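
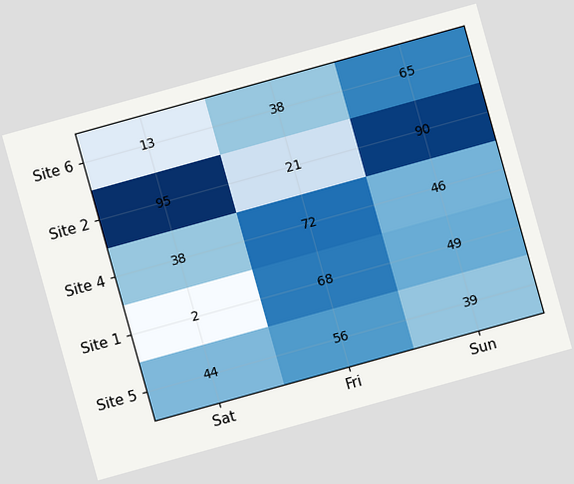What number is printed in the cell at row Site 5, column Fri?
The chart is tilted about 16° counter-clockwise. The (Site 5, Fri) cell reads 56.

56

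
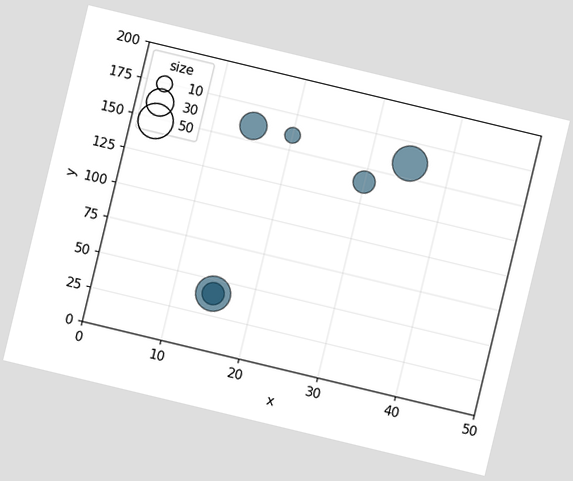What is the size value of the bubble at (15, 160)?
The chart is tilted about 14° clockwise. Matching the bubble at (15, 160) against the size legend gives 30.

30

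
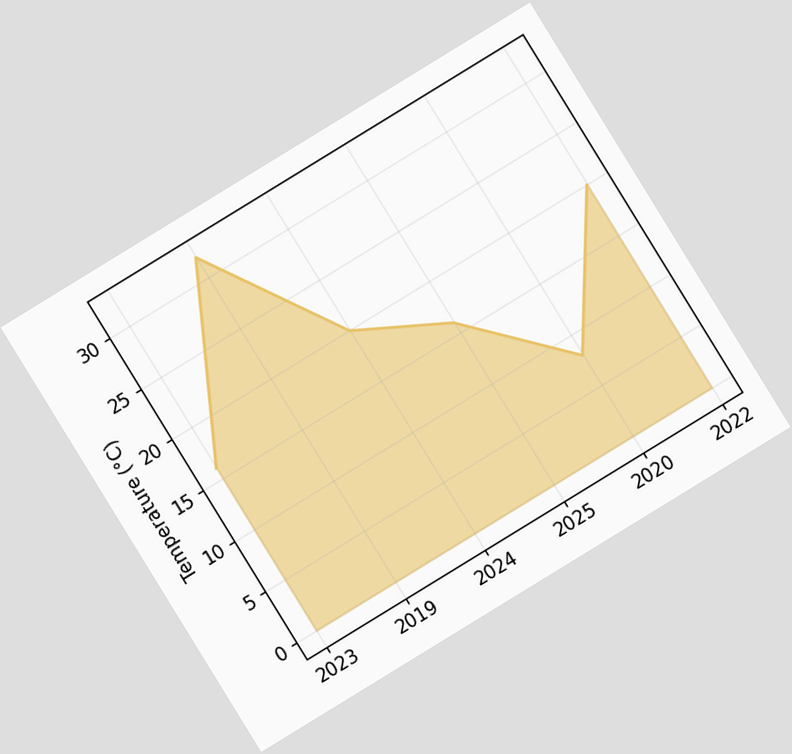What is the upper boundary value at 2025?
16°C

The chart is tilted about 32° counter-clockwise. At 2025 the upper boundary is at 16°C.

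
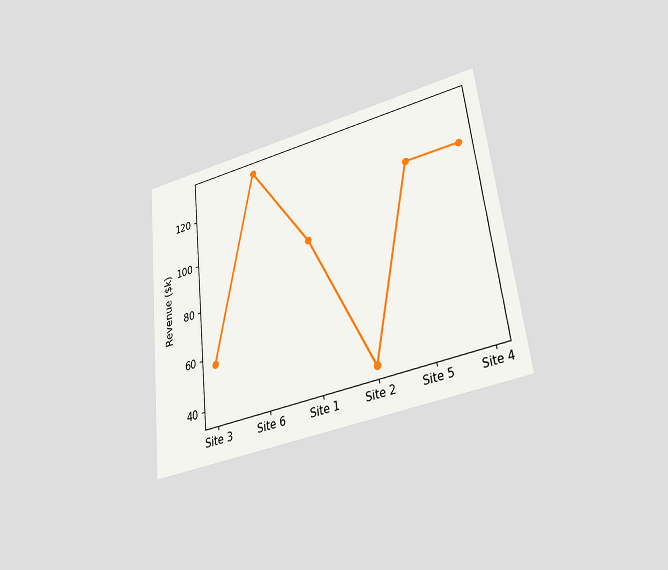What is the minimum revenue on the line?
The chart is tilted about 7° counter-clockwise and viewed slightly from below. The lowest point is at Site 2, and reading across to the y-axis gives $38k.

$38k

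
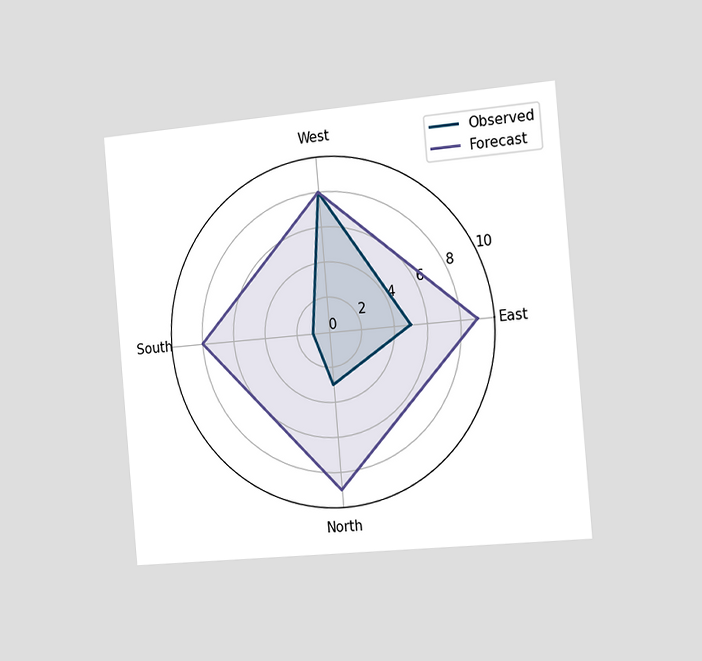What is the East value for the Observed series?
The chart is tilted about 5° counter-clockwise and viewed slightly from the right. On the East axis, Observed reaches 5.

5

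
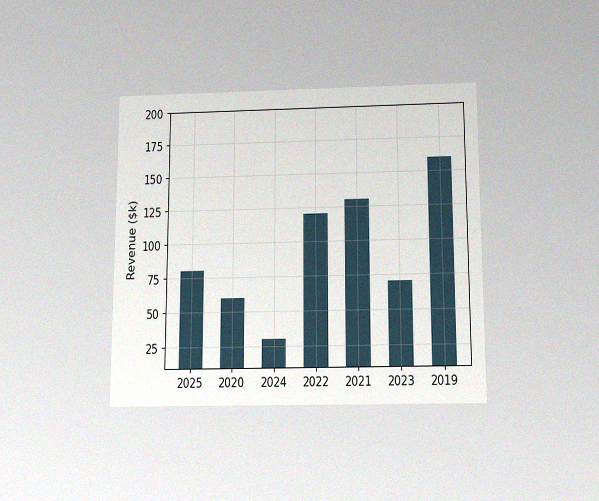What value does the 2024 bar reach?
The chart is viewed slightly from below, with some photo noise. Reading along the chart's y-axis, the 2024 bar reaches $30k.

$30k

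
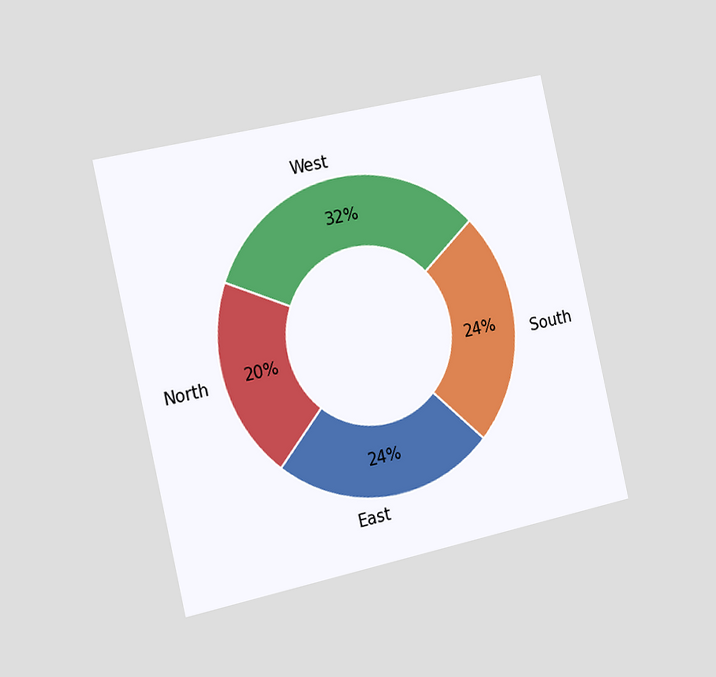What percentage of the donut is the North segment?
The chart is tilted about 13° counter-clockwise and viewed slightly from the left. The North segment takes up 20% of the ring.

20%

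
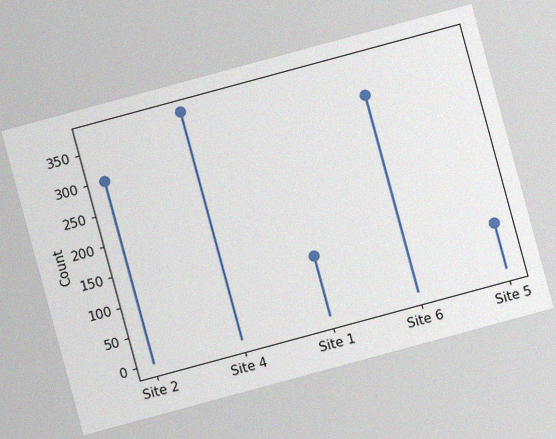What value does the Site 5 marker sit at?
75

The chart is tilted about 15° counter-clockwise, with some photo noise. The Site 5 marker sits at 75.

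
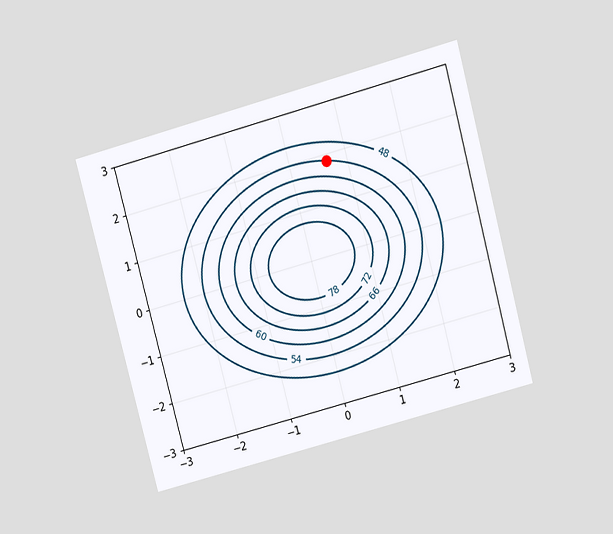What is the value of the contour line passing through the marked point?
54

The chart is tilted about 15° counter-clockwise and viewed slightly from above. The marked point sits on the contour labelled 54.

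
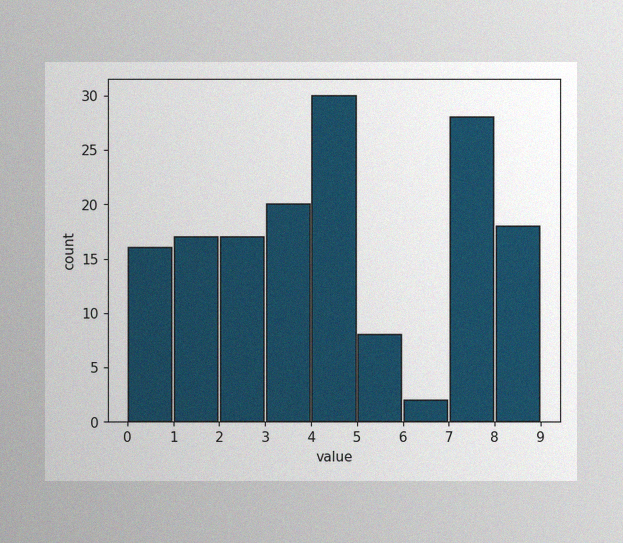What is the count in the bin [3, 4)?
The image has some photo noise and uneven lighting. The [3, 4) bin has height 20.

20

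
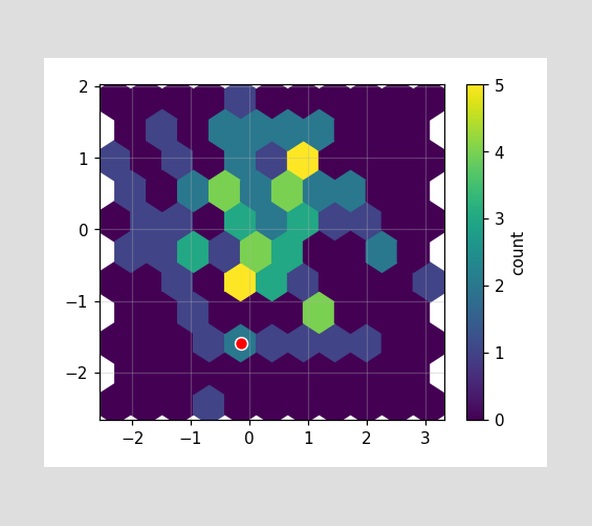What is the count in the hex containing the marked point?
The marked hex reads 2 on the colorbar.

2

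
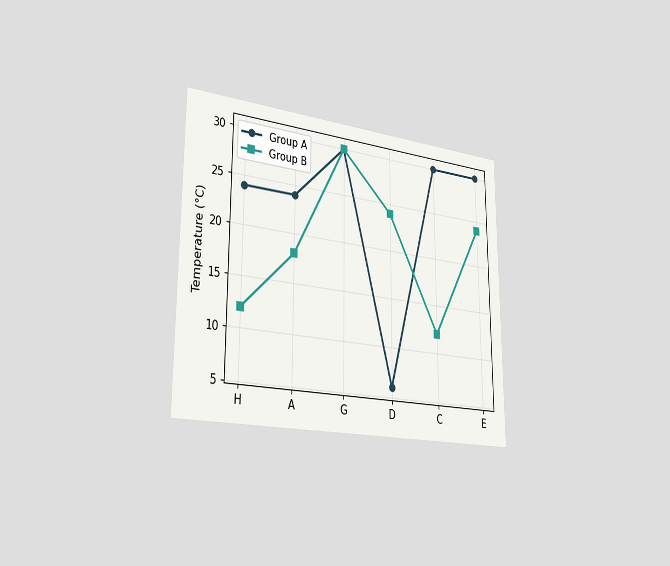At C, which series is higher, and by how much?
Group A, by 18°C

The chart is viewed slightly from the left. At C, Group A sits above the other line by 18°C.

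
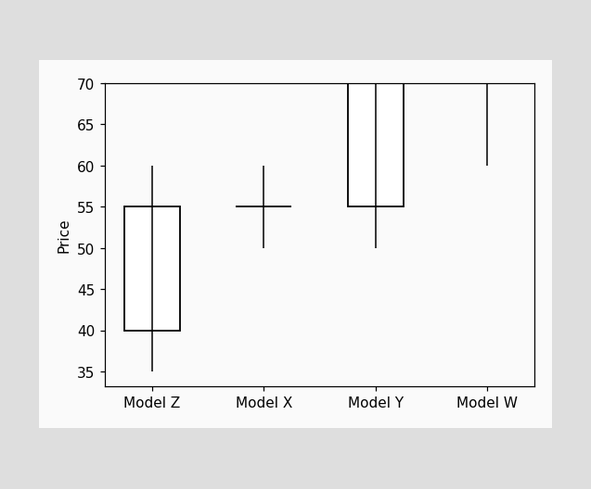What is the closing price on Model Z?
The Model Z candle closes at 55.

55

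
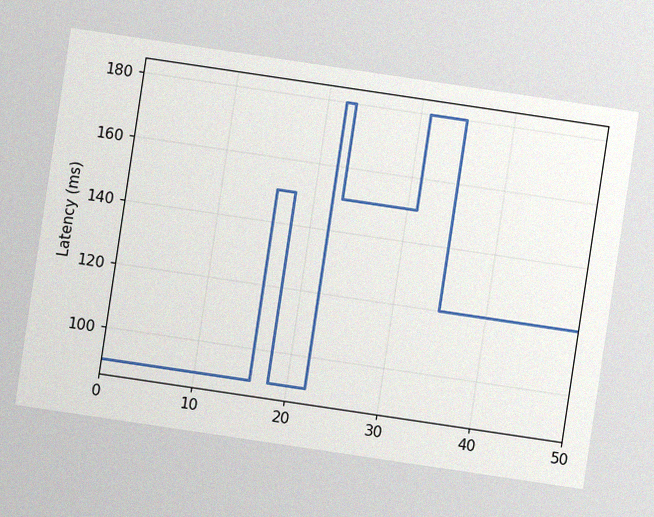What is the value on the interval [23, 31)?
The chart is tilted about 8° clockwise, with some photo noise. On [23, 31) the step sits at 150ms.

150ms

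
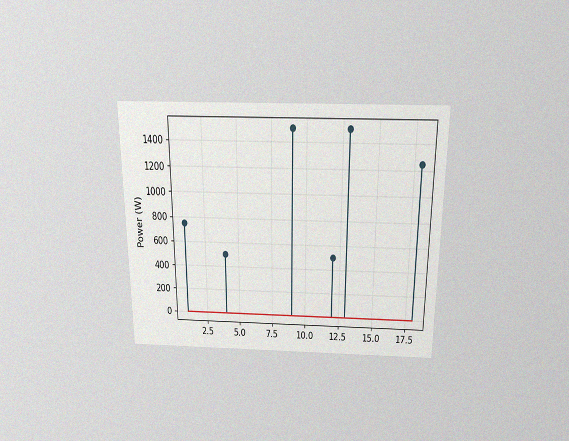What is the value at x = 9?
1500W

The chart is viewed slightly from above, with some photo noise. The stem at x=9 reaches 1500W.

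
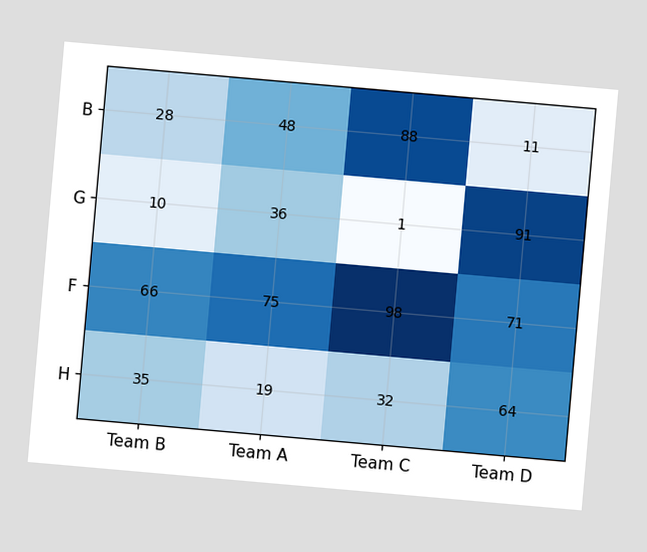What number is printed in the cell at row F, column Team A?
The chart is tilted about 5° clockwise. The (F, Team A) cell reads 75.

75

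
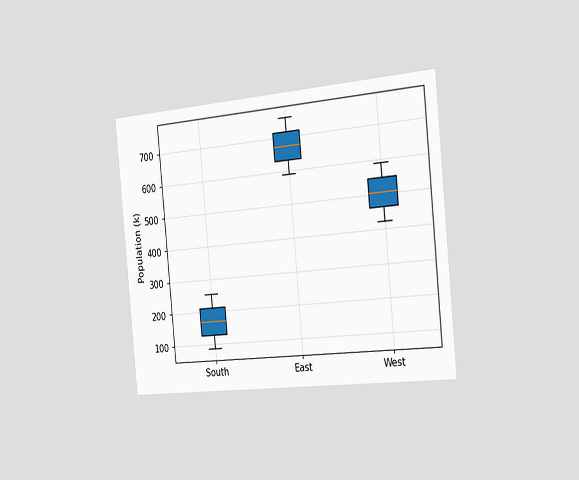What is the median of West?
The chart is tilted about 5° counter-clockwise and viewed slightly from the right. The median line in the West box sits at 504k.

504k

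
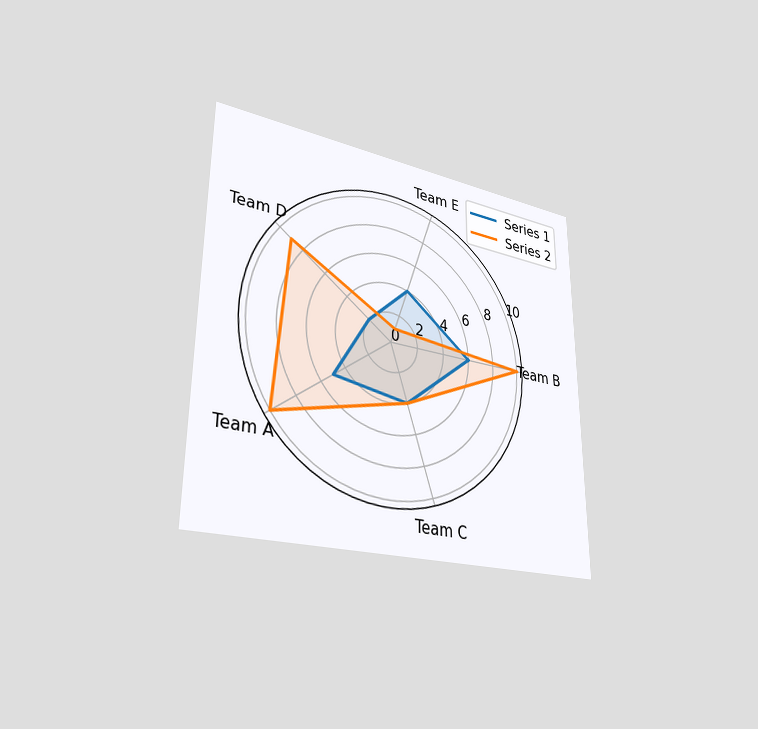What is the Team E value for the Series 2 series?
The chart is viewed slightly from the left. On the Team E axis, Series 2 reaches 1.

1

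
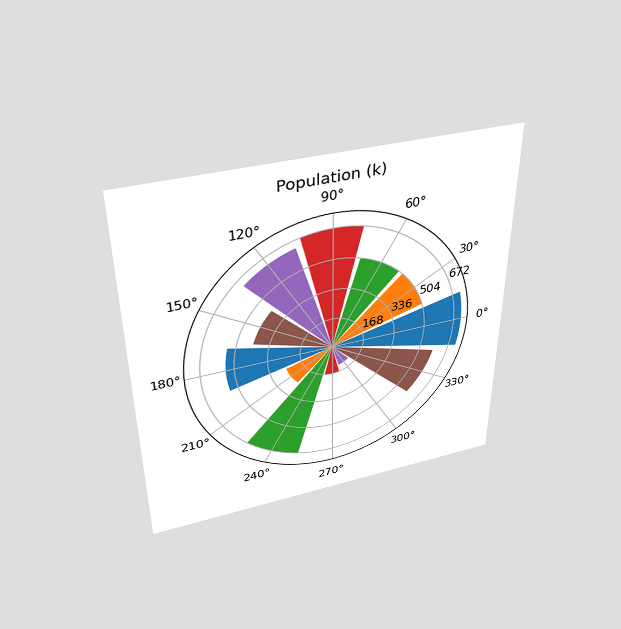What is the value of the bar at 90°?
The chart is viewed slightly from above. The bar at 90° reaches 672k on the radial axis.

672k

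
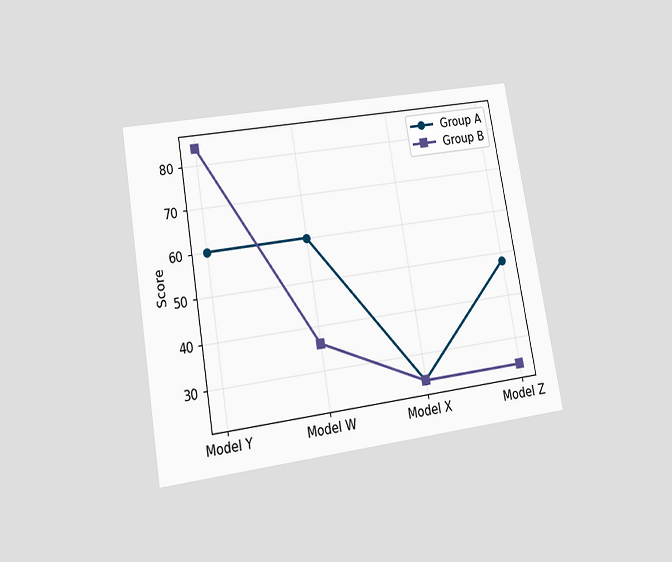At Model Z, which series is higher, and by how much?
The chart is tilted about 10° counter-clockwise and viewed slightly from below. At Model Z, Group A sits above the other line by 24.

Group A, by 24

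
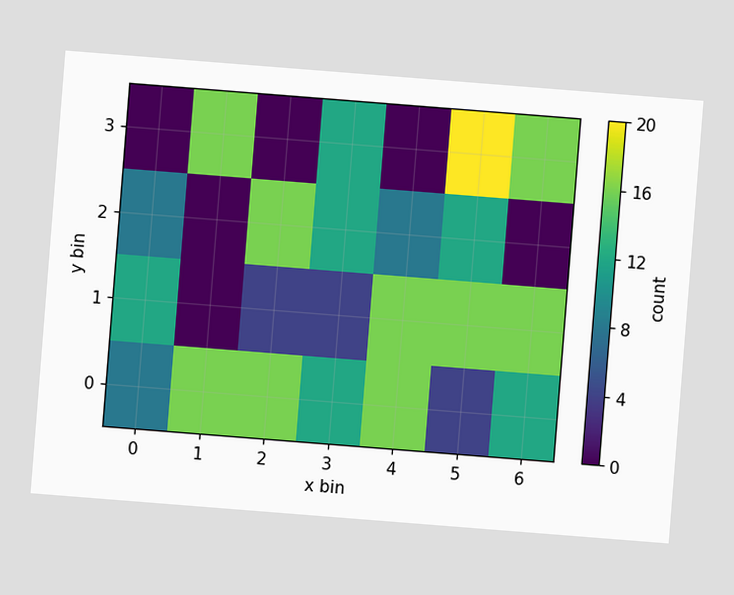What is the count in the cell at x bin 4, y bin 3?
0

The chart is tilted about 5° clockwise. Matching the cell (4, 3) against the colorbar gives 0.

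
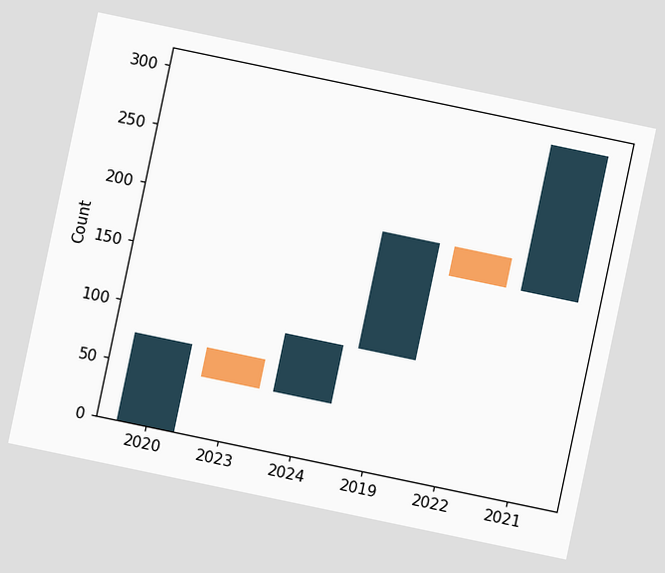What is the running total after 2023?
The chart is tilted about 12° clockwise. After 2023 the running total reaches 50.

50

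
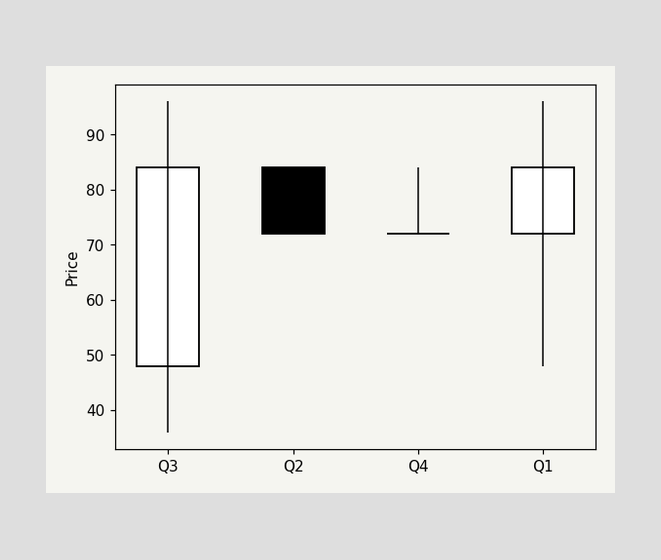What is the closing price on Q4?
72

The Q4 candle closes at 72.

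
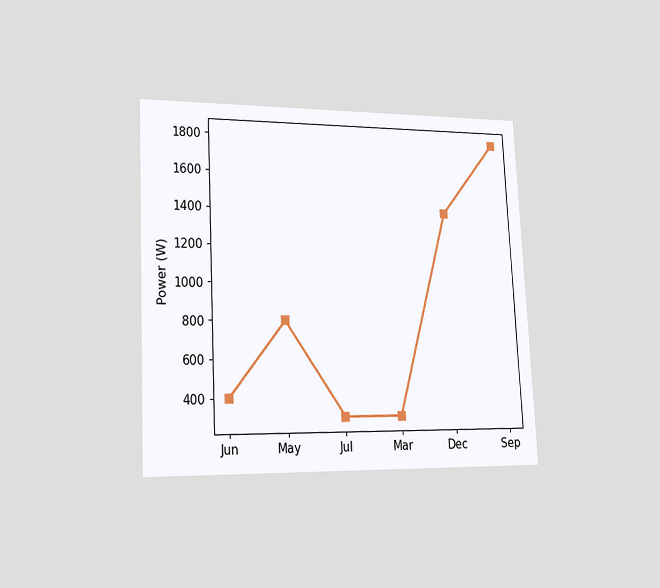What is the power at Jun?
The chart is tilted about 3° counter-clockwise and viewed slightly from the left. At Jun, the line is at 400W.

400W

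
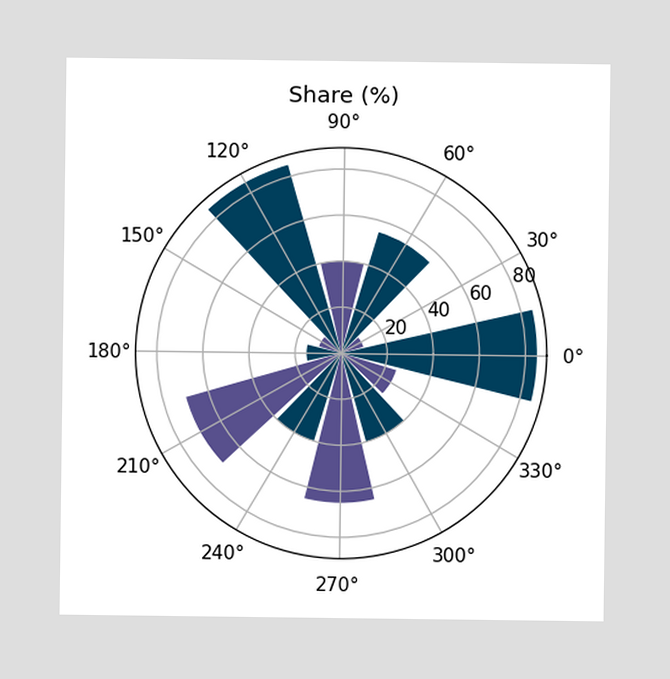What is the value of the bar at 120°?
The bar at 120° reaches 85% on the radial axis.

85%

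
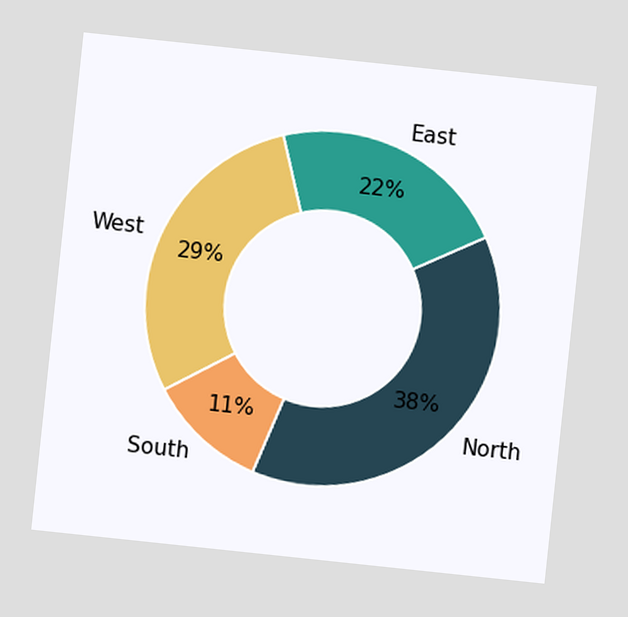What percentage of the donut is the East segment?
22%

The chart is tilted about 6° clockwise. The East segment takes up 22% of the ring.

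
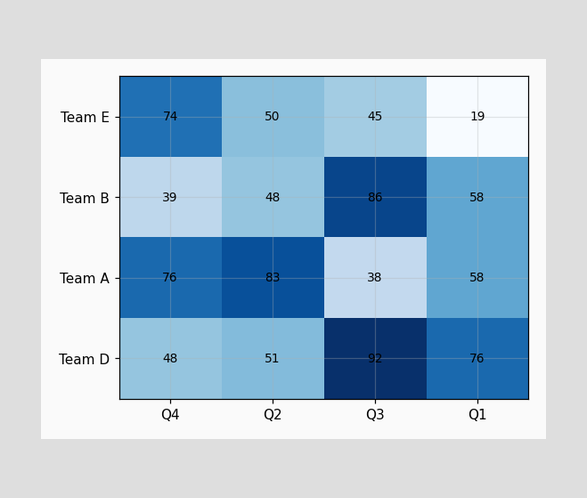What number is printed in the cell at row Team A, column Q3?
The (Team A, Q3) cell reads 38.

38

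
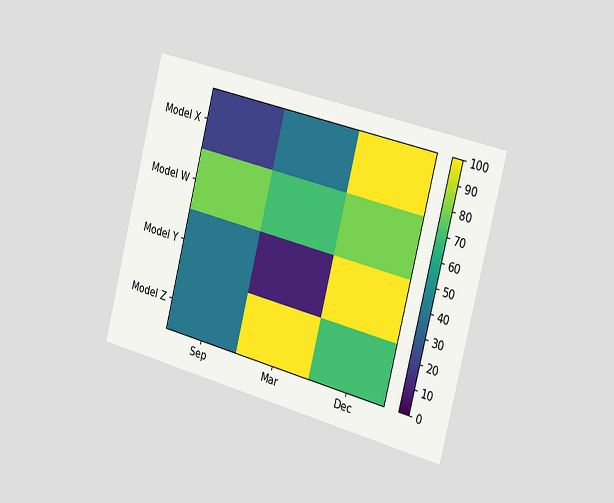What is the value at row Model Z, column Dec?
70

The chart is tilted about 14° clockwise and viewed slightly from the right. Matching cell (Model Z, Dec) against the colorbar gives 70.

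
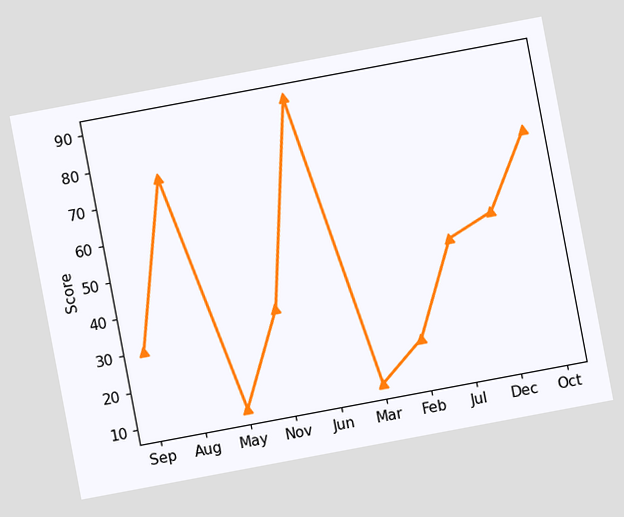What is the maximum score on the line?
90

The chart is tilted about 11° counter-clockwise. The highest point is at Jun, and reading across to the y-axis gives 90.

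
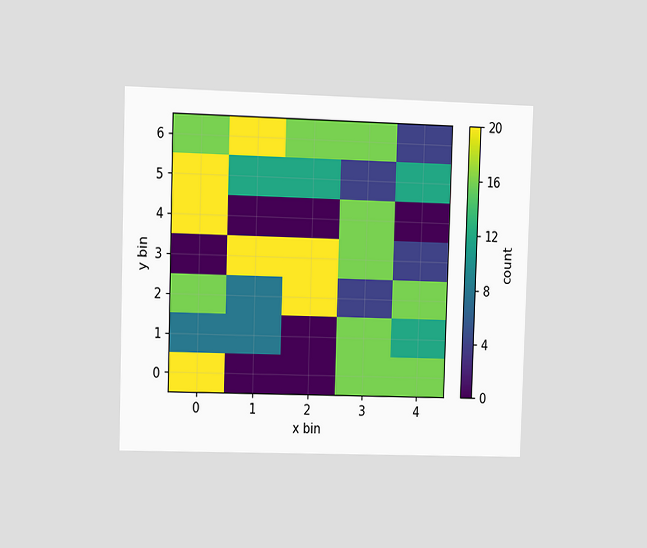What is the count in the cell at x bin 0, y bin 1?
8

The chart is viewed at a slight angle. Matching the cell (0, 1) against the colorbar gives 8.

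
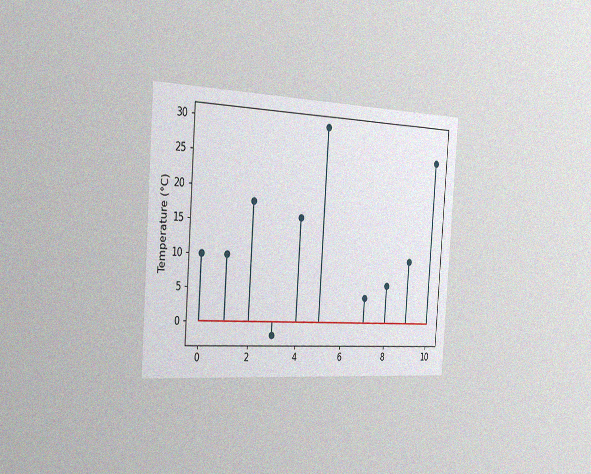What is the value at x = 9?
10°C

The chart is tilted about 4° clockwise and viewed slightly from the left, with some photo noise. The stem at x=9 reaches 10°C.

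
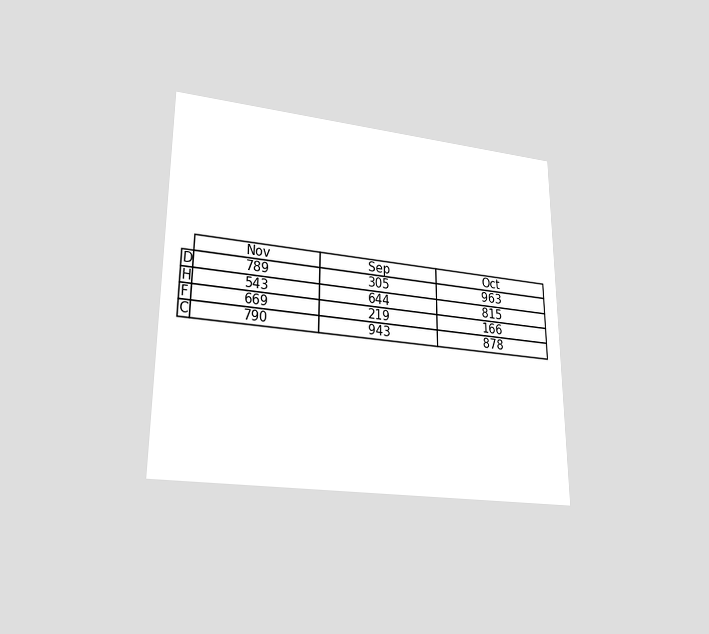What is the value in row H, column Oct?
815

The chart is viewed at a slight angle. The (H, Oct) cell reads 815.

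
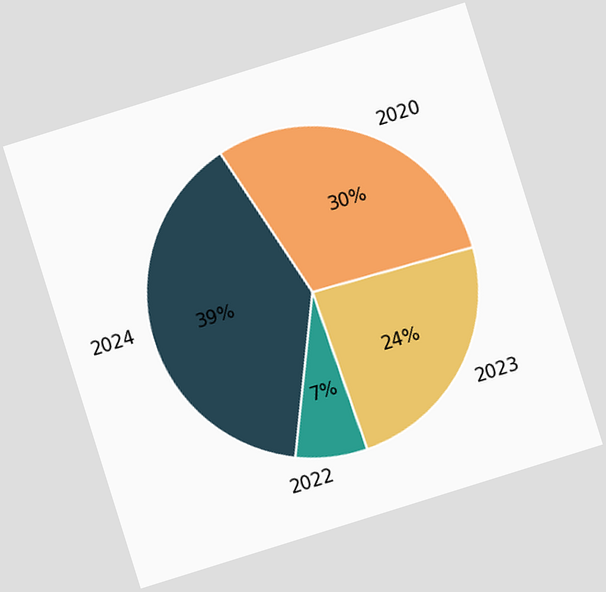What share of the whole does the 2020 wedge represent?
The chart is tilted about 17° counter-clockwise. The 2020 slice takes up 30% of the pie.

30%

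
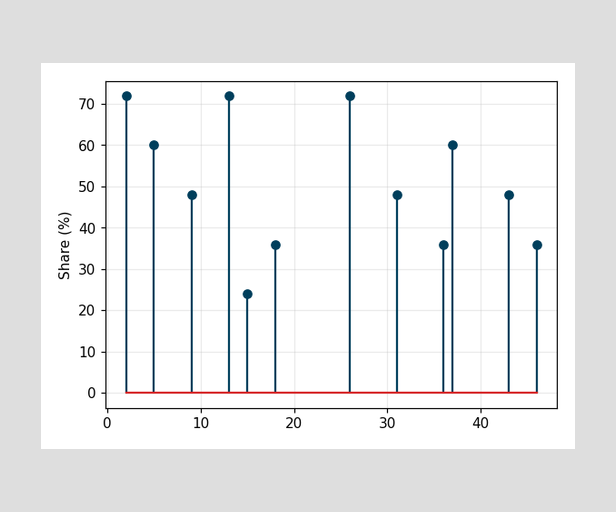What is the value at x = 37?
The stem at x=37 reaches 60%.

60%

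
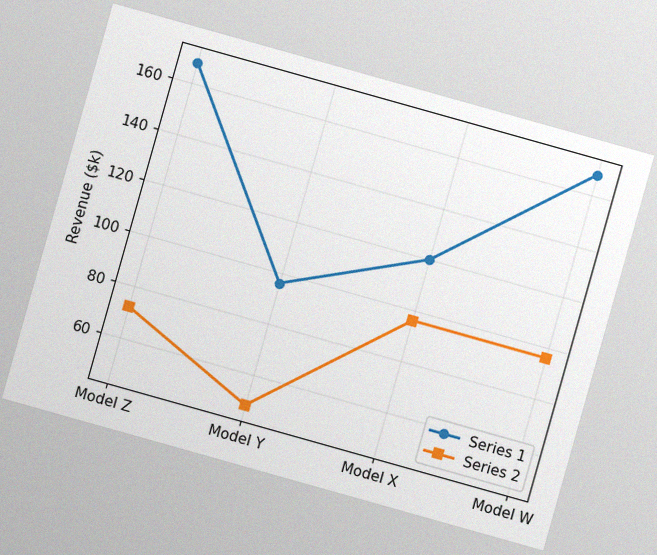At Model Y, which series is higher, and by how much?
Series 1, by $48k

The chart is tilted about 16° clockwise, with some photo noise. At Model Y, Series 1 sits above the other line by $48k.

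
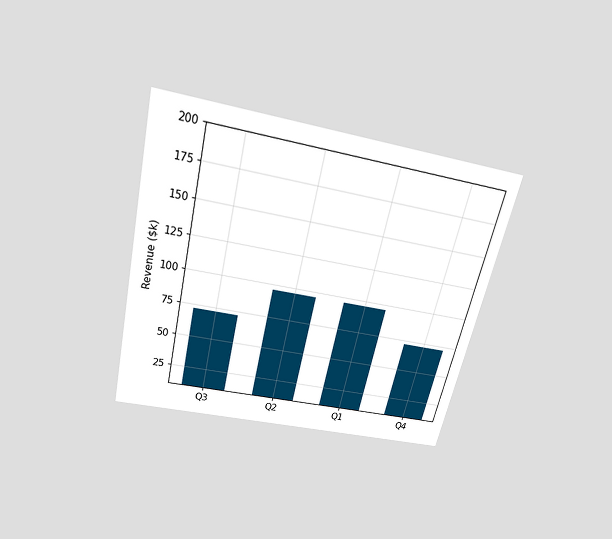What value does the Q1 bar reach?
$96k

The chart is tilted about 13° clockwise and viewed slightly from above. Reading along the chart's y-axis, the Q1 bar reaches $96k.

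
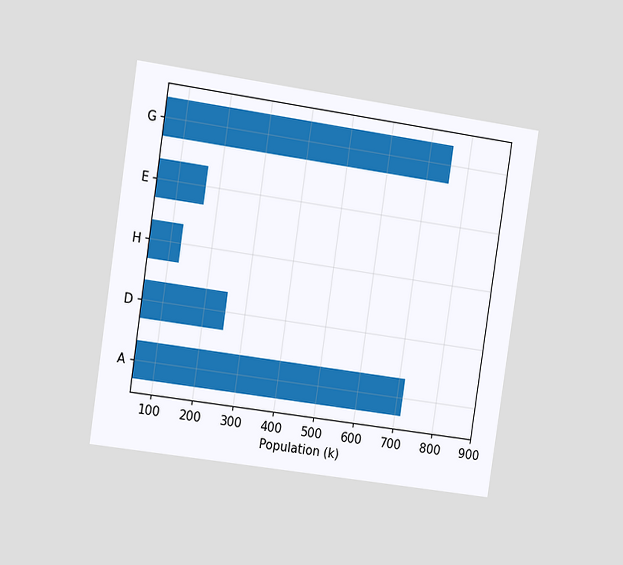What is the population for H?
The chart is tilted about 8° clockwise and viewed slightly from the left. Reading along the chart's x-axis, the H bar reaches 126k.

126k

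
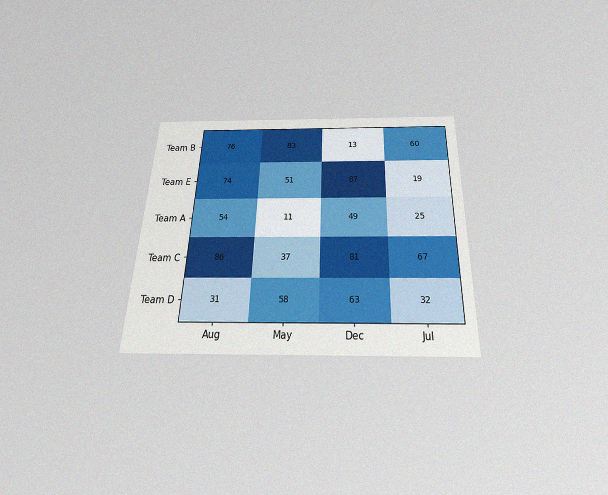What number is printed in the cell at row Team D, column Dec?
63

The chart is tilted about 2° clockwise and viewed slightly from below, with some photo noise. The (Team D, Dec) cell reads 63.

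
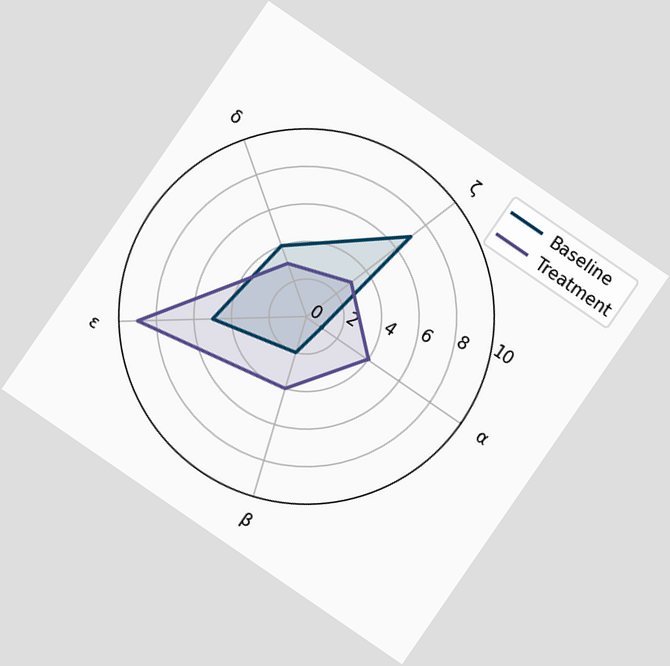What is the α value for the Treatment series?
The chart is tilted about 35° clockwise. On the α axis, Treatment reaches 4.

4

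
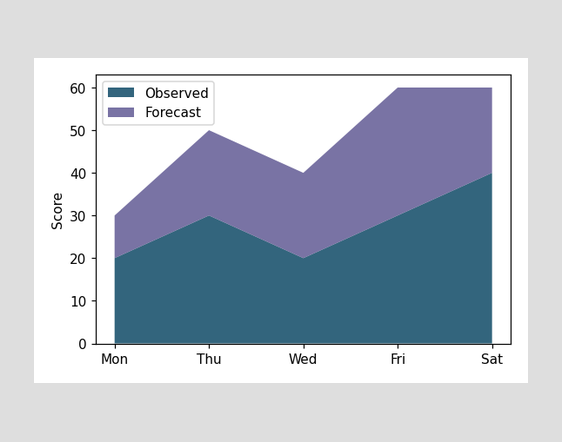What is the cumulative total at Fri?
60

The stacked total at Fri reaches 60.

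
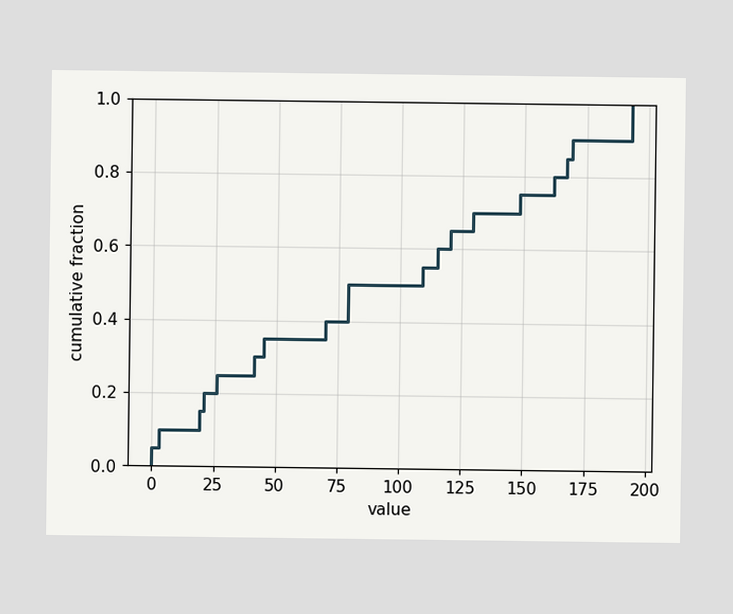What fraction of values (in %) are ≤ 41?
At x=41 the ECDF step is at 30%.

30%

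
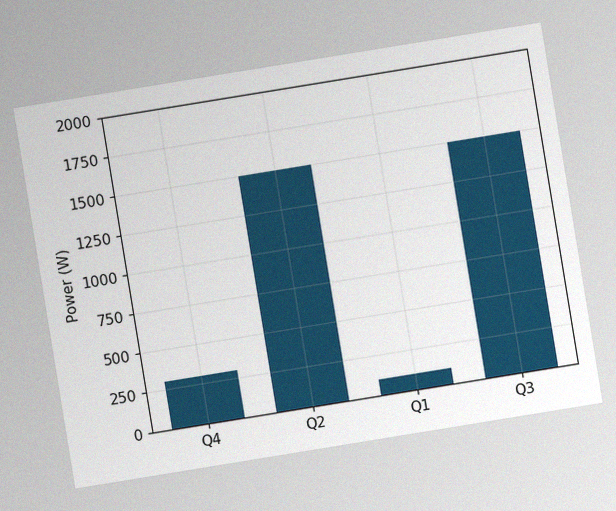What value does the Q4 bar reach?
300W

The chart is tilted about 9° counter-clockwise, with some photo noise. Reading along the chart's y-axis, the Q4 bar reaches 300W.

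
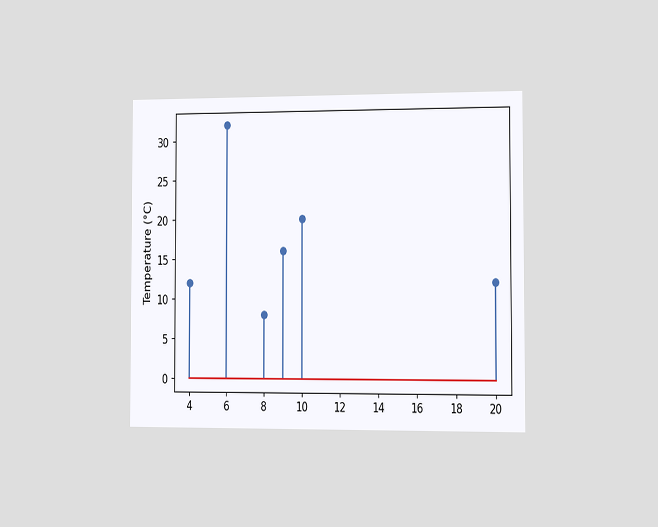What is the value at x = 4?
The chart is viewed slightly from the right. The stem at x=4 reaches 12°C.

12°C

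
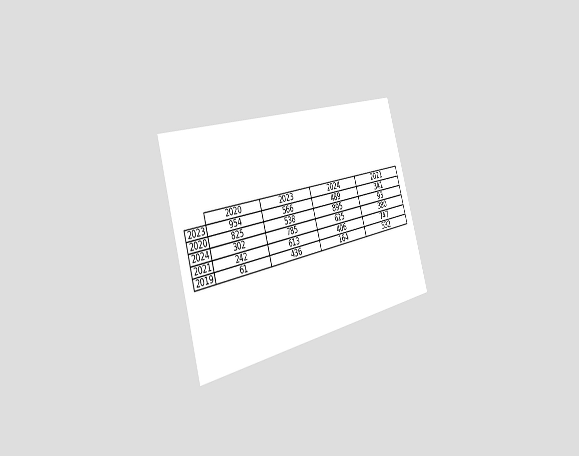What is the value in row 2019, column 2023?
The chart is tilted about 16° counter-clockwise and viewed slightly from the left. The (2019, 2023) cell reads 436.

436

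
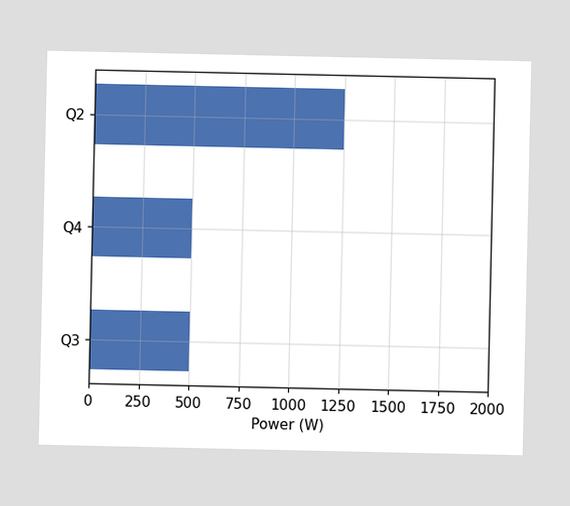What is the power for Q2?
1250W

Reading along the chart's x-axis, the Q2 bar reaches 1250W.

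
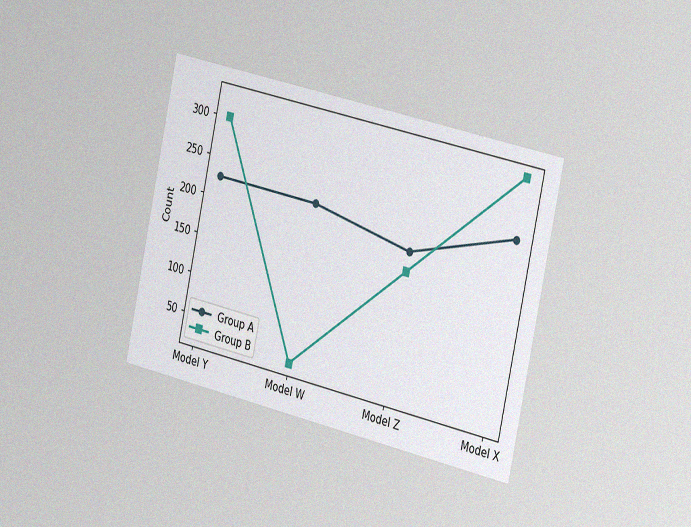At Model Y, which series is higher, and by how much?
Group B, by 75

The chart is tilted about 13° clockwise and viewed slightly from the right, with some photo noise. At Model Y, Group B sits above the other line by 75.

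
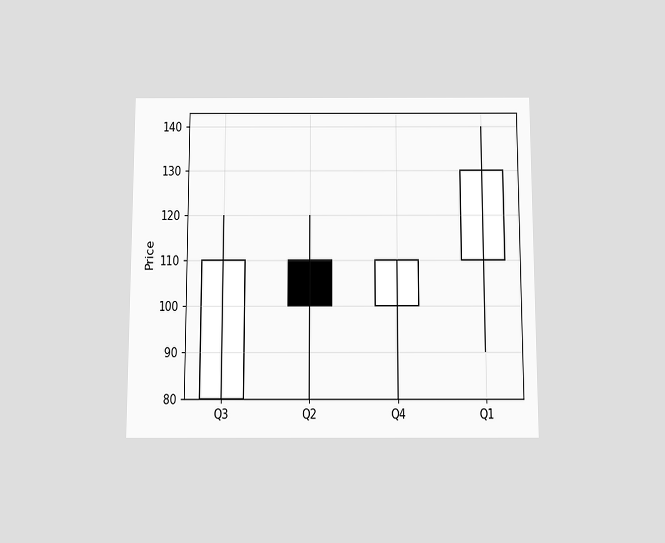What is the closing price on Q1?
The chart is viewed slightly from below. The Q1 candle closes at 130.

130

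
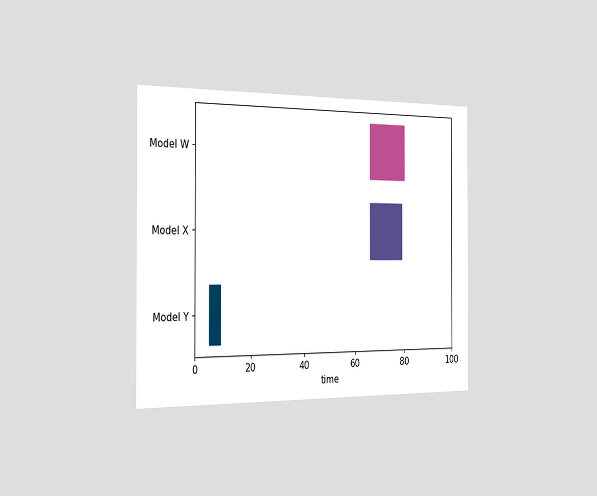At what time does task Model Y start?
The chart is viewed slightly from the left. The Model Y bar begins at t=5.

5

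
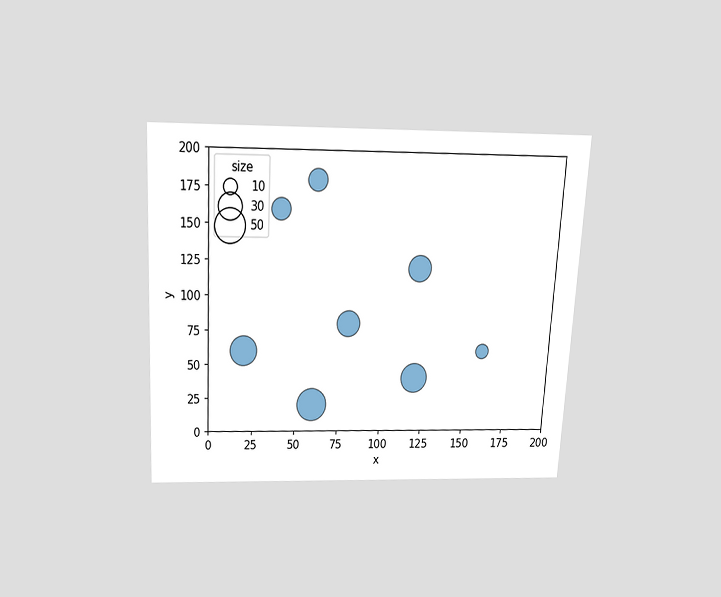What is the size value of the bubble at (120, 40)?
40

The chart is tilted about 3° clockwise and viewed slightly from above. Matching the bubble at (120, 40) against the size legend gives 40.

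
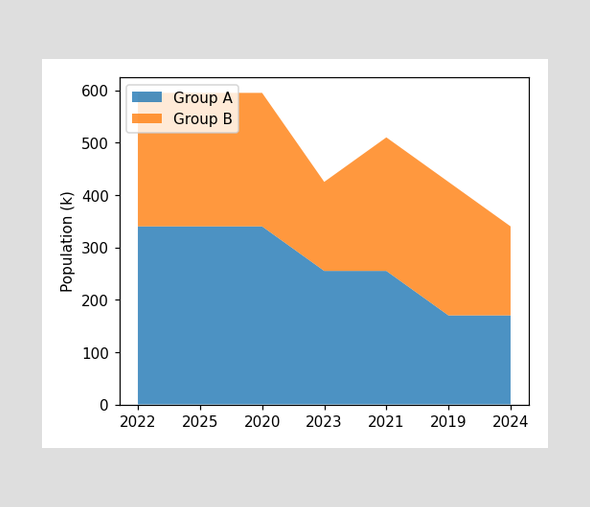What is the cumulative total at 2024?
340k

The stacked total at 2024 reaches 340k.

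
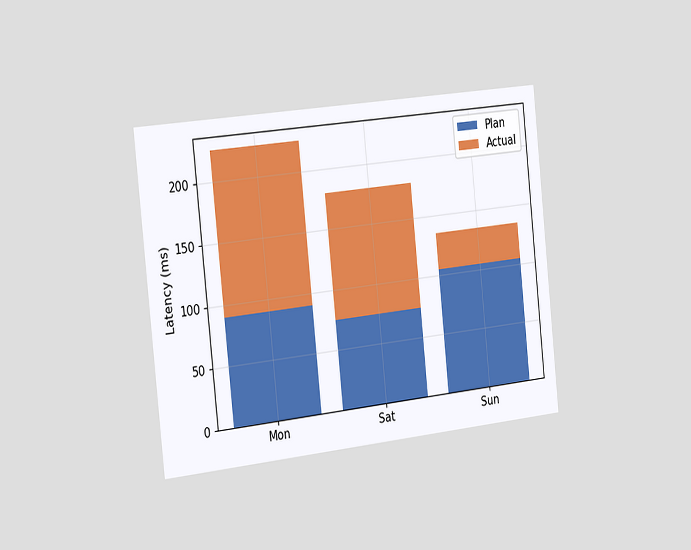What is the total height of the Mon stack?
The chart is tilted about 6° counter-clockwise and viewed slightly from the left. The Mon stack's top reaches 225ms on the y-axis.

225ms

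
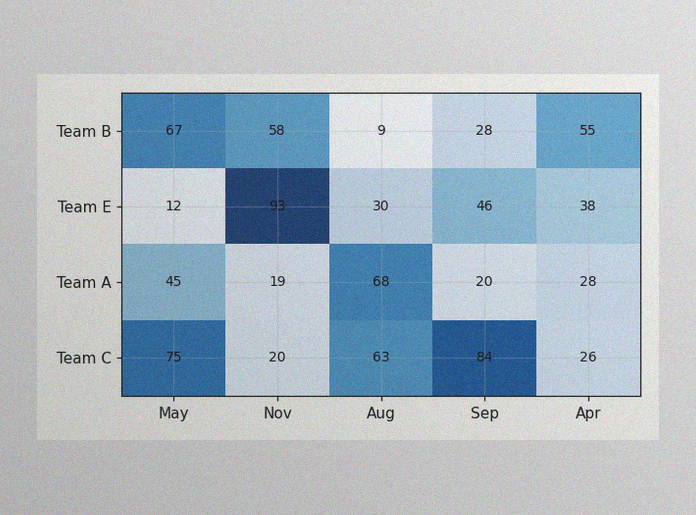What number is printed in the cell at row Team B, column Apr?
The image has some photo noise and uneven lighting. The (Team B, Apr) cell reads 55.

55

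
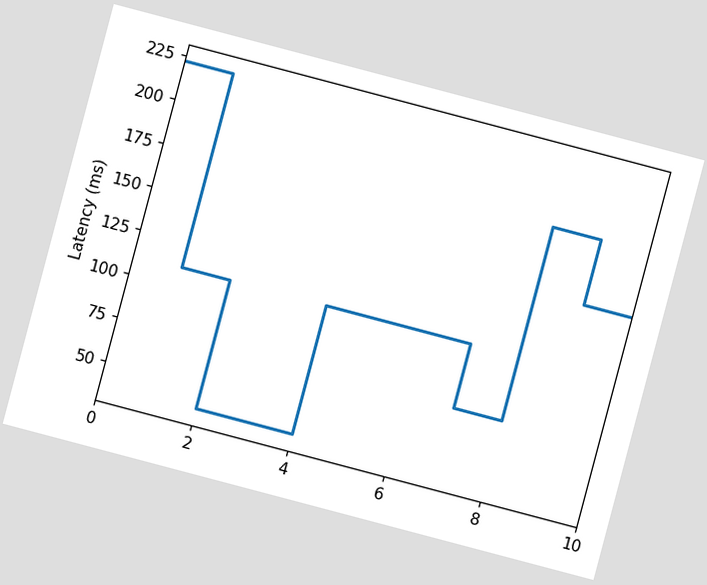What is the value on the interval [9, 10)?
148ms

The chart is tilted about 15° clockwise. On [9, 10) the step sits at 148ms.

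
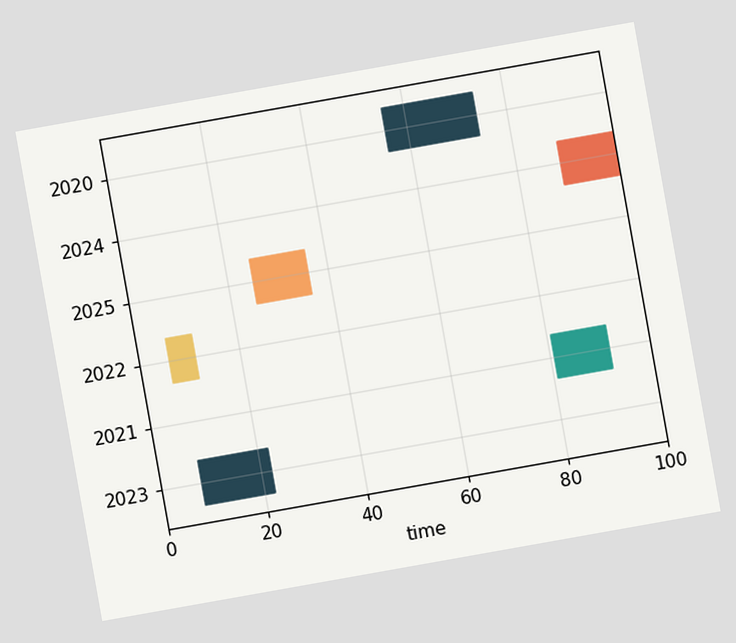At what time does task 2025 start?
25

The chart is tilted about 10° counter-clockwise. The 2025 bar begins at t=25.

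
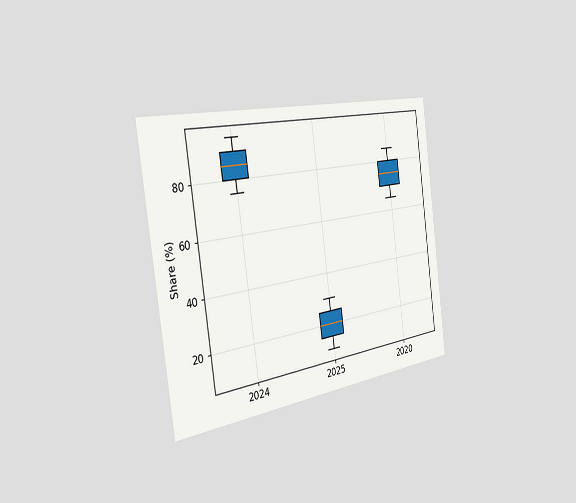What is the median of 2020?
75%

The chart is tilted about 8° counter-clockwise and viewed slightly from the left. The median line in the 2020 box sits at 75%.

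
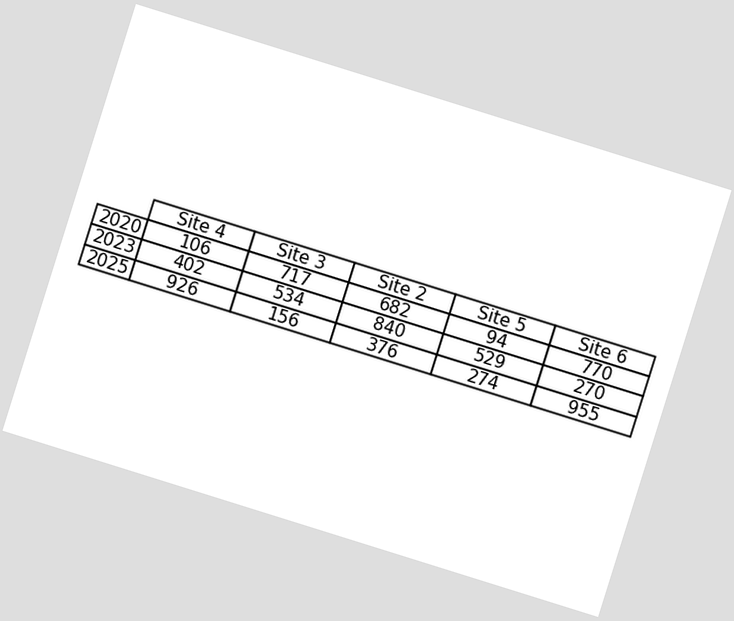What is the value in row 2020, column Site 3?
717

The chart is tilted about 17° clockwise. The (2020, Site 3) cell reads 717.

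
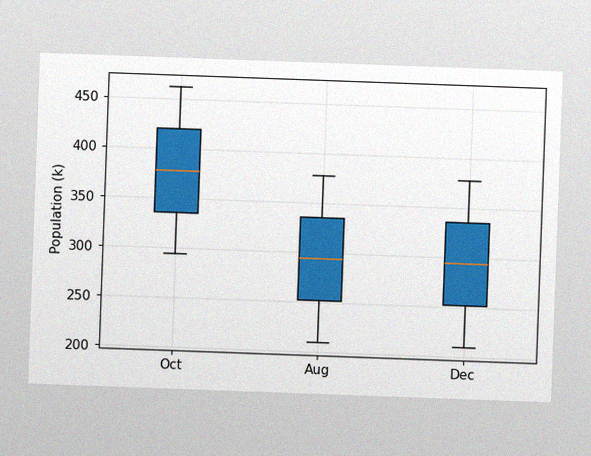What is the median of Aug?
The chart is tilted about 2° clockwise, with some photo noise. The median line in the Aug box sits at 294k.

294k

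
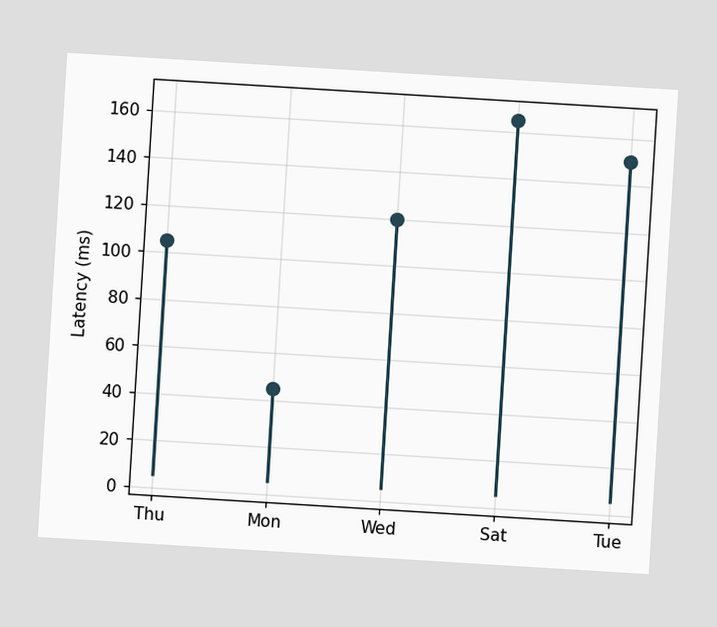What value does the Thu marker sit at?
The chart is tilted about 3° clockwise. The Thu marker sits at 105ms.

105ms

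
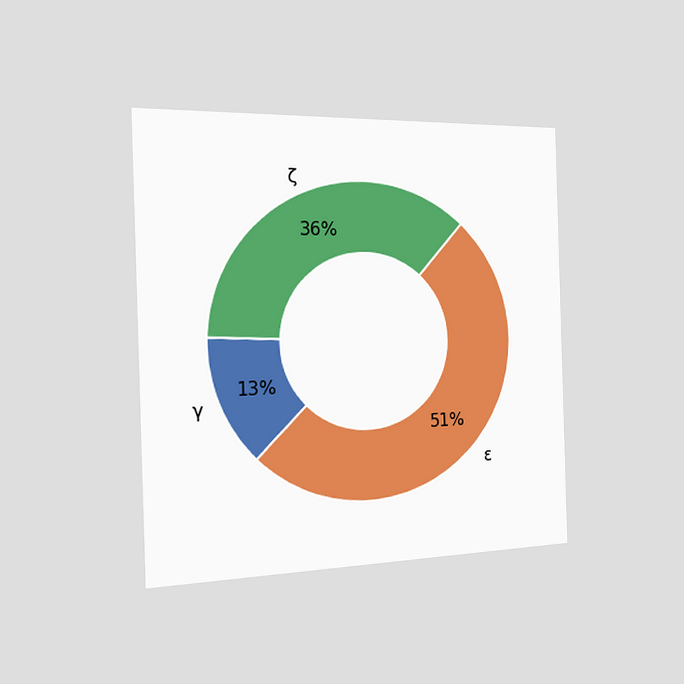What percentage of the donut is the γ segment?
The chart is viewed slightly from the left. The γ segment takes up 13% of the ring.

13%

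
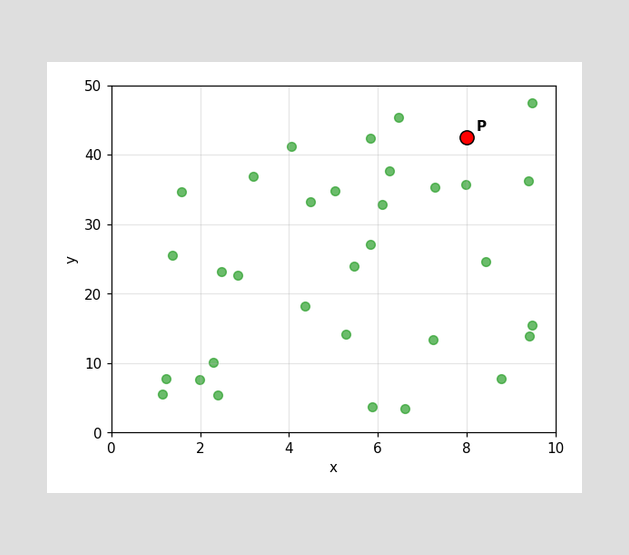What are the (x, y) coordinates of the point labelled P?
Following the gridlines from P to each axis, P sits at (8, 42.5).

(8, 42.5)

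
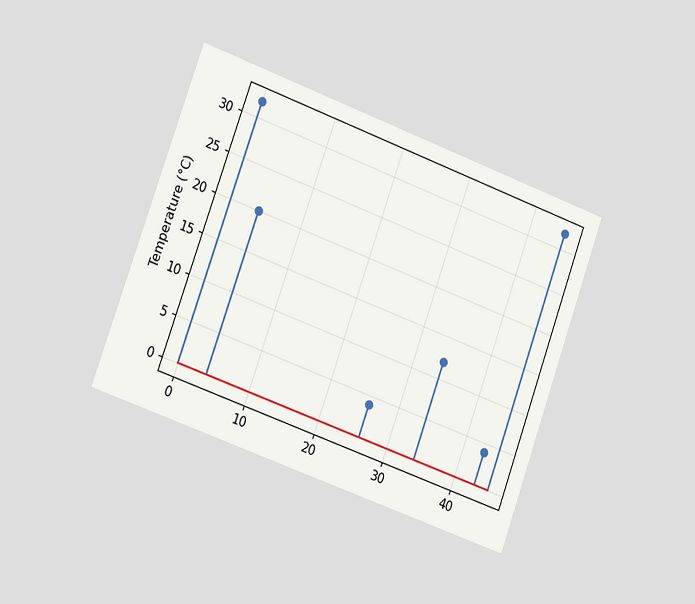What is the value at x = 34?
12°C

The chart is tilted about 20° clockwise and viewed slightly from the left. The stem at x=34 reaches 12°C.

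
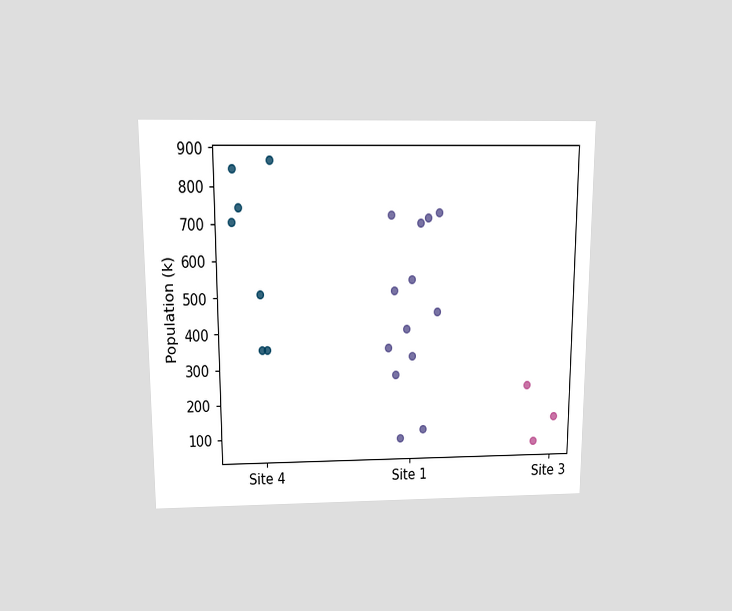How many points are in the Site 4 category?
7

The chart is viewed slightly from above. Counting the markers in the Site 4 column gives 7.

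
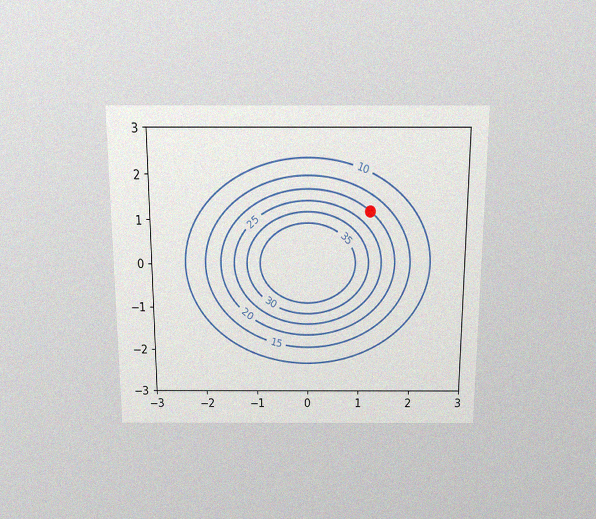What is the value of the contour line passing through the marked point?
20

The chart is viewed slightly from above, with some photo noise. The marked point sits on the contour labelled 20.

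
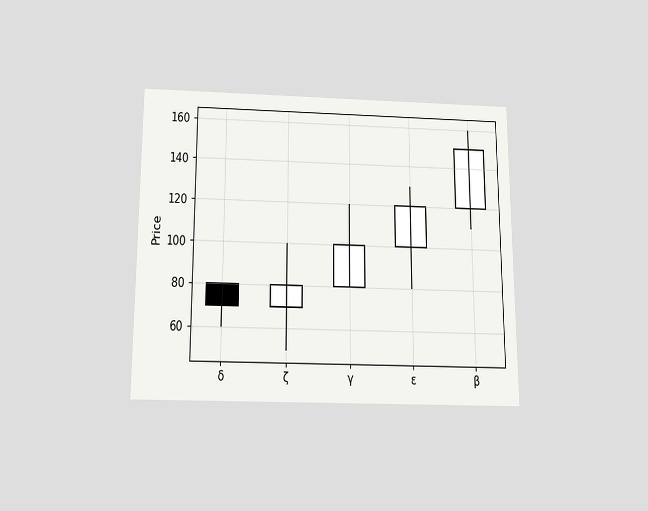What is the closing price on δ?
The chart is viewed slightly from below. The δ candle closes at 70.

70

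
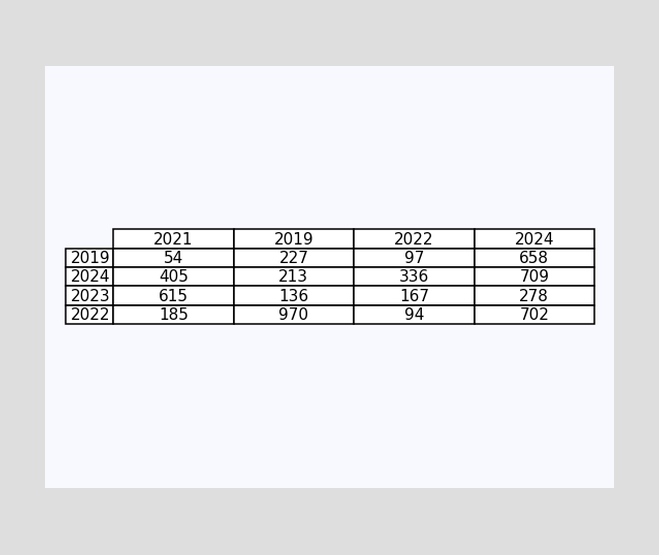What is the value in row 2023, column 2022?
167

The (2023, 2022) cell reads 167.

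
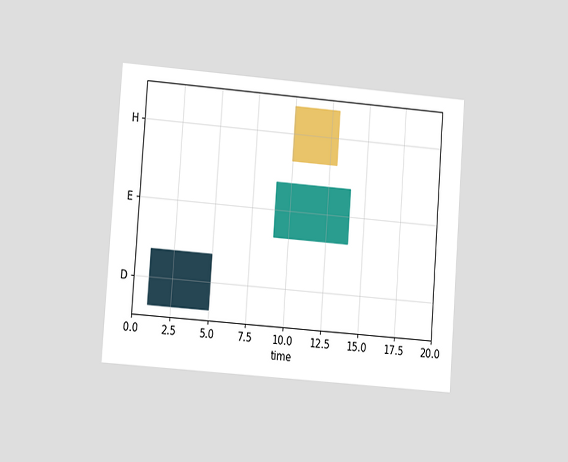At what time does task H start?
10

The chart is tilted about 4° clockwise and viewed at a slight angle. The H bar begins at t=10.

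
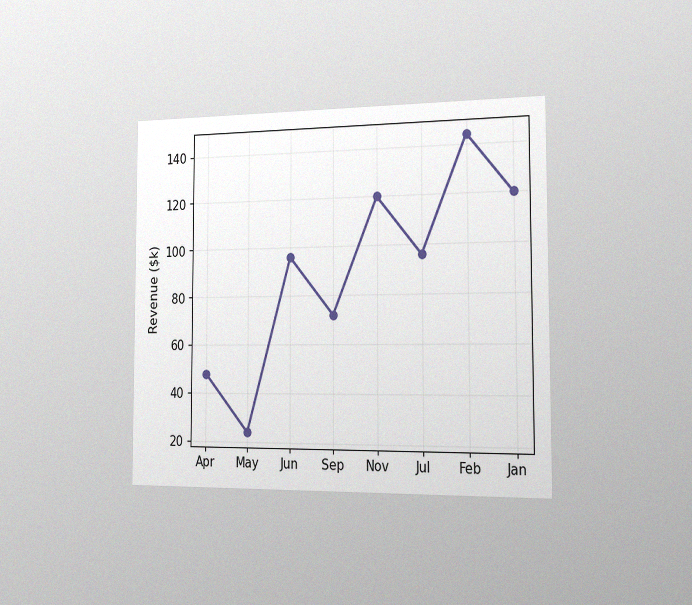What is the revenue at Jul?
The chart is viewed slightly from the right, with some photo noise. At Jul, the line is at $96k.

$96k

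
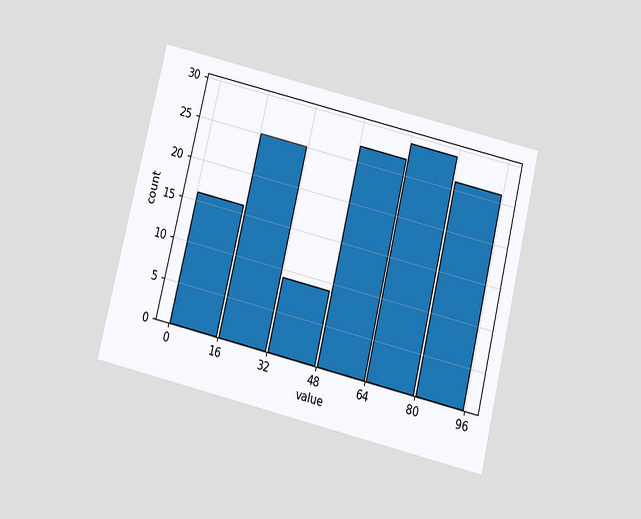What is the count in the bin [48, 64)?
27

The chart is tilted about 14° clockwise and viewed slightly from below. The [48, 64) bin has height 27.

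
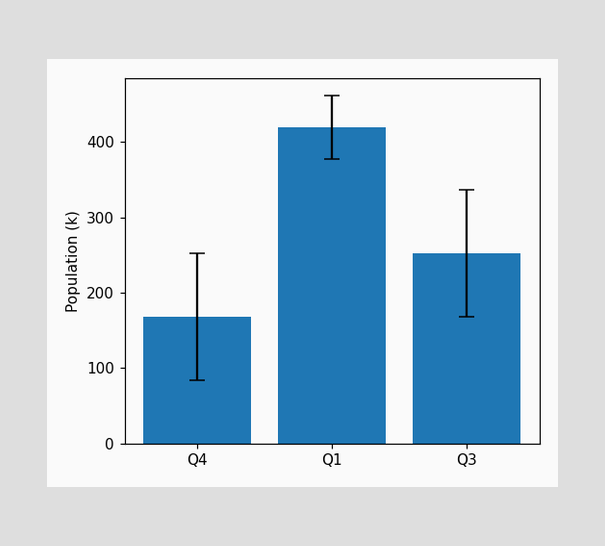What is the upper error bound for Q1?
The Q1 bar's upper whisker reaches 462k.

462k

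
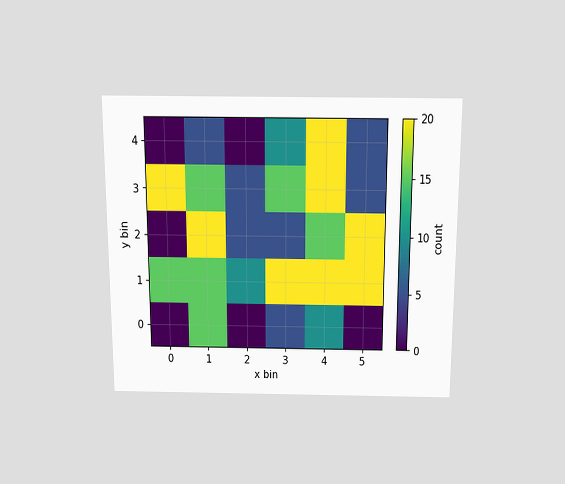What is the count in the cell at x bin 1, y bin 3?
The chart is viewed slightly from above. Matching the cell (1, 3) against the colorbar gives 15.

15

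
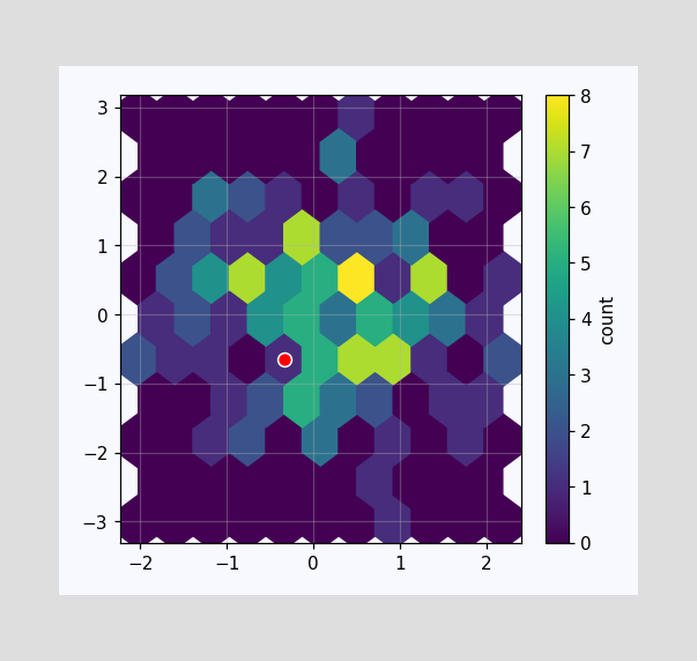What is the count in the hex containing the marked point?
The marked hex reads 1 on the colorbar.

1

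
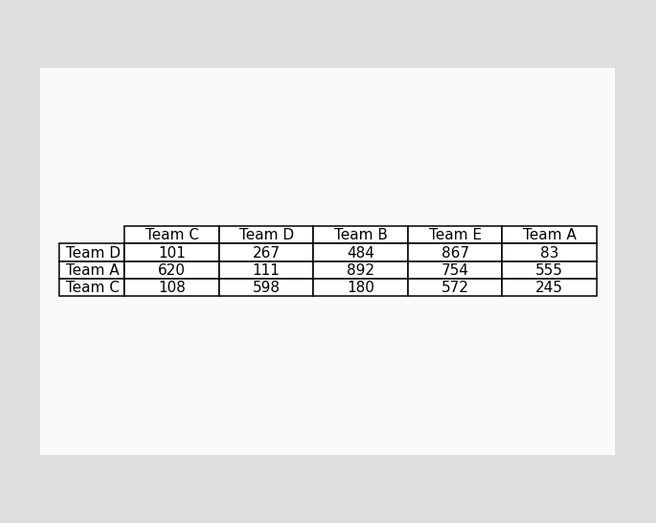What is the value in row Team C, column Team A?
245

The (Team C, Team A) cell reads 245.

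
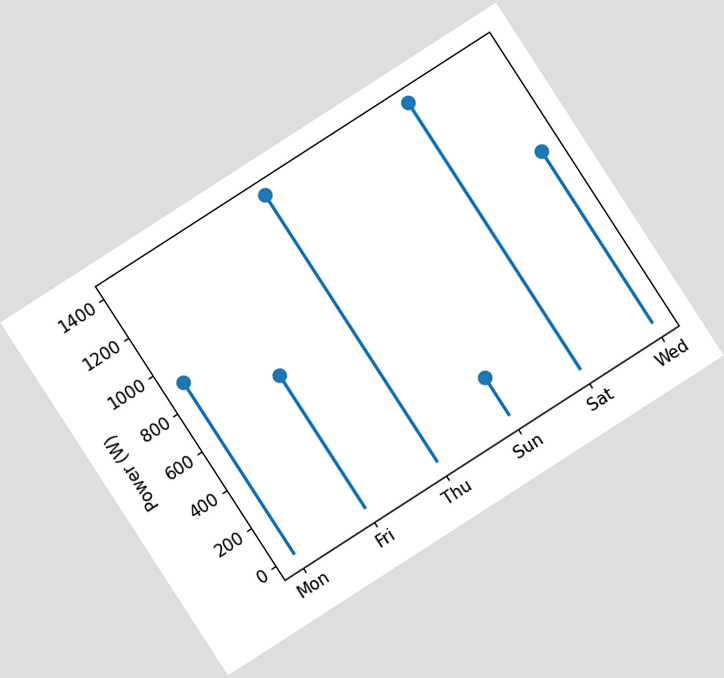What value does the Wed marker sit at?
The chart is tilted about 33° counter-clockwise. The Wed marker sits at 900W.

900W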